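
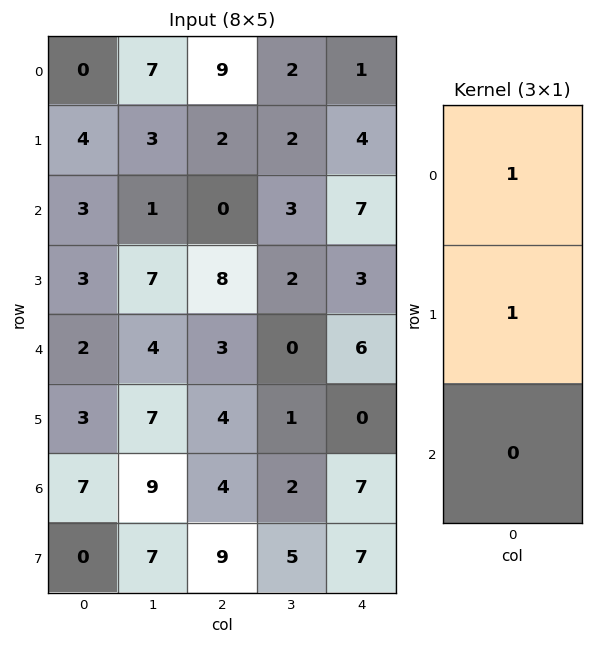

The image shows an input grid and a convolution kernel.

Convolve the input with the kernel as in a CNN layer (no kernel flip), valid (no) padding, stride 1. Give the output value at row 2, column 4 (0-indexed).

The receptive field on the input at this output position is [7 / 3 / 6]. Elementwise product with the kernel and sum: 7·1 + 3·1.

10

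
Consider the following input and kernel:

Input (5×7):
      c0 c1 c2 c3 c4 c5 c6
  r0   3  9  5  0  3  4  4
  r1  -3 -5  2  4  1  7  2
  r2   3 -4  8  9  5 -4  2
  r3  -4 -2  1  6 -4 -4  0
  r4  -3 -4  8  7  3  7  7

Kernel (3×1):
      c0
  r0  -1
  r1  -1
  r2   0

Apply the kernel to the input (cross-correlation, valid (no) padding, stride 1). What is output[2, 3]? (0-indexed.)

The receptive field on the input at this output position is [9 / 6 / 7]. Elementwise product with the kernel and sum: 9·-1 + 6·-1.

-15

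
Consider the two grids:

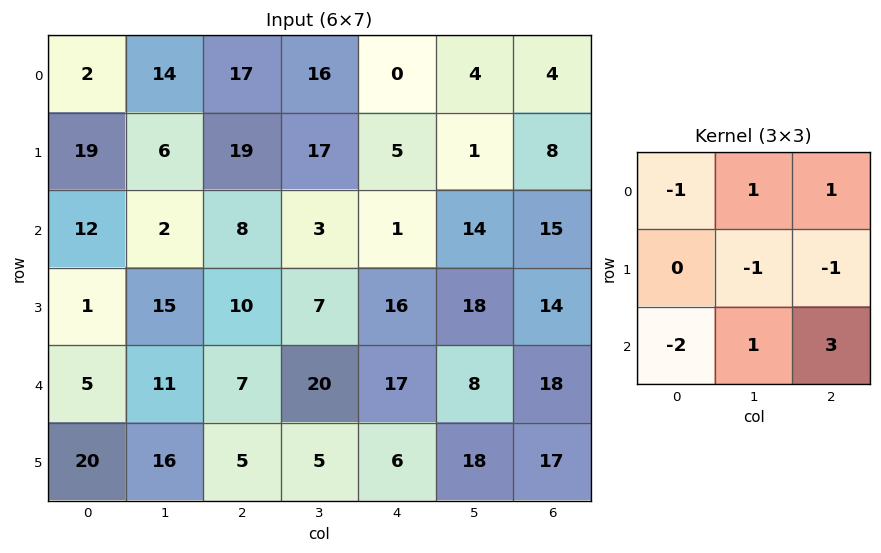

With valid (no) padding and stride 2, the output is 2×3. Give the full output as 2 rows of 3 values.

6 -33 56
-5 30 24

Output[0,0]: The receptive field on the input at this output position is [2 14 17 / 19 6 19 / 12 2 8]. Elementwise product with the kernel and sum: 2·-1 + 14·1 + 17·1 + 6·-1 + 19·-1 + 12·-2 + 2·1 + 8·3.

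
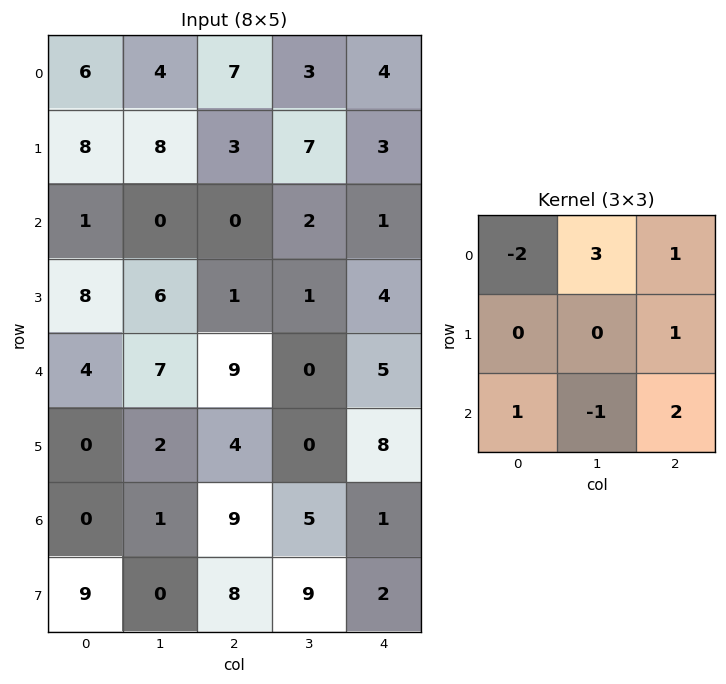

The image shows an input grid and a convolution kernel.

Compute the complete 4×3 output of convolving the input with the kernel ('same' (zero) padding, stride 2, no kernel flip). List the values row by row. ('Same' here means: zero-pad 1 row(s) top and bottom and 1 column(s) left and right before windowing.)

12 22 4
36 9 -8
41 -10 2
-6 23 31

Output[0,0]: The receptive field on the zero-padded input at this output position is [0 0 0 / 0 6 4 / 0 8 8]. Elementwise product with the kernel and sum: 0·-2 + 0·3 + 0·1 + 4·1 + 0·1 + 8·-1 + 8·2.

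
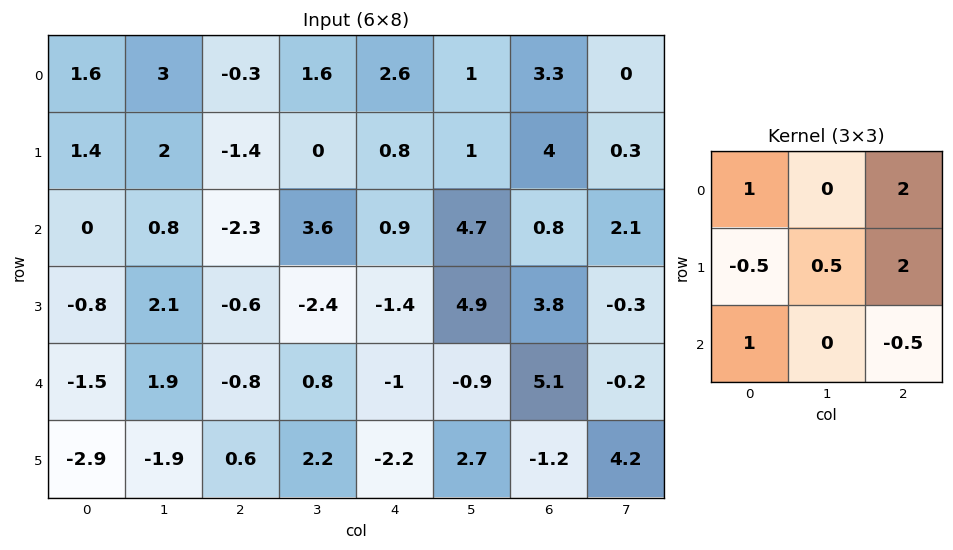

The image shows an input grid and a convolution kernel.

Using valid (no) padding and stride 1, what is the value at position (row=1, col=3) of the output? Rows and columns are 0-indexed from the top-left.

5.2

The receptive field on the input at this output position is [0 0.8 1 / 3.6 0.9 4.7 / -2.4 -1.4 4.9]. Elementwise product with the kernel and sum: 0·1 + 1·2 + 3.6·-0.5 + 0.9·0.5 + 4.7·2 + -2.4·1 + 4.9·-0.5.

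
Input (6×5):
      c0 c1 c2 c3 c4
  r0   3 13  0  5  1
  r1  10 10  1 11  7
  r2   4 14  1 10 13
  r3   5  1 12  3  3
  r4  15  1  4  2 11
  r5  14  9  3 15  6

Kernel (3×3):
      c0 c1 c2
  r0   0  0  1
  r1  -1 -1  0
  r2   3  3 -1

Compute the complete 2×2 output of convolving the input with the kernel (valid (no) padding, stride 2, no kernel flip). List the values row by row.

33 9
39 5

Output[0,0]: The receptive field on the input at this output position is [3 13 0 / 10 10 1 / 4 14 1]. Elementwise product with the kernel and sum: 0·1 + 10·-1 + 10·-1 + 4·3 + 14·3 + 1·-1.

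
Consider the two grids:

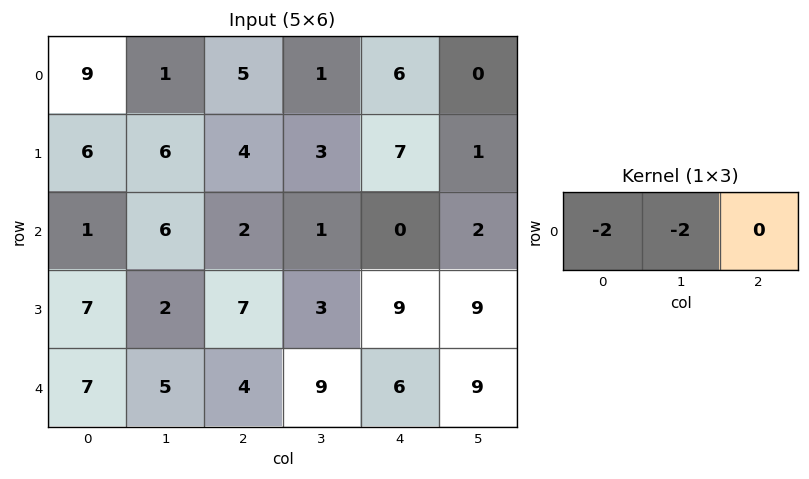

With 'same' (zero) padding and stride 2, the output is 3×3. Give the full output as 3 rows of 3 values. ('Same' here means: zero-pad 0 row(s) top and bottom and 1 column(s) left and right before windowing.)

-18 -12 -14
-2 -16 -2
-14 -18 -30

Output[0,0]: The receptive field on the zero-padded input at this output position is [0 9 1]. Elementwise product with the kernel and sum: 0·-2 + 9·-2.
Output[0,1]: The receptive field on the zero-padded input at this output position is [1 5 1]. Elementwise product with the kernel and sum: 1·-2 + 5·-2.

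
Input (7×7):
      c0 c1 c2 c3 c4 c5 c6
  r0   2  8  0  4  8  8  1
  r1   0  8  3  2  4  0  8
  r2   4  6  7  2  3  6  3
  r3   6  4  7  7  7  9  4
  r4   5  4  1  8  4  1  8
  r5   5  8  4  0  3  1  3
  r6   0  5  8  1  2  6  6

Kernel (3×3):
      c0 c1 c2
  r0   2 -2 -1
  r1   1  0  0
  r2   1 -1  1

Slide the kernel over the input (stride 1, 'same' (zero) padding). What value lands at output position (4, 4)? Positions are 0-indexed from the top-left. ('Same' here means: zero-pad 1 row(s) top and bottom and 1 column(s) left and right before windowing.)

The receptive field on the zero-padded input at this output position is [7 7 9 / 8 4 1 / 0 3 1]. Elementwise product with the kernel and sum: 7·2 + 7·-2 + 9·-1 + 8·1 + 0·1 + 3·-1 + 1·1.

-3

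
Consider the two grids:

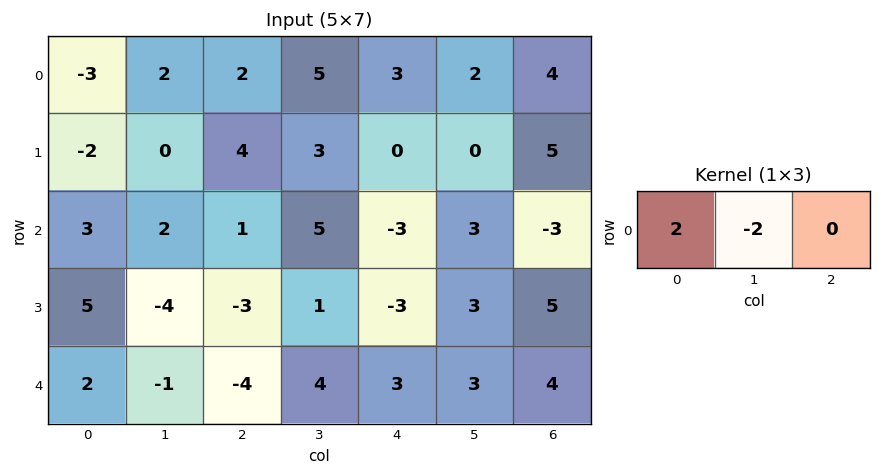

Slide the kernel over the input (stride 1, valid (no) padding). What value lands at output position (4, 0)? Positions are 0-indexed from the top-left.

6

The receptive field on the input at this output position is [2 -1 -4]. Elementwise product with the kernel and sum: 2·2 + -1·-2.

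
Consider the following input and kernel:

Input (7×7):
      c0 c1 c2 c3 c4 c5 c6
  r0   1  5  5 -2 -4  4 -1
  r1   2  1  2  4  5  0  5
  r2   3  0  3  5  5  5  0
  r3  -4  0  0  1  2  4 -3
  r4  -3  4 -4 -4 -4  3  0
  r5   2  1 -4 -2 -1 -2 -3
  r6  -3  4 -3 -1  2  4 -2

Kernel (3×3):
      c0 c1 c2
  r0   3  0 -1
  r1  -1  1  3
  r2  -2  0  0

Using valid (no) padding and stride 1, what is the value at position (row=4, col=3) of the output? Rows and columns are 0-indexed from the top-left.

-18

The receptive field on the input at this output position is [-4 -4 3 / -2 -1 -2 / -1 2 4]. Elementwise product with the kernel and sum: -4·3 + 3·-1 + -2·-1 + -1·1 + -2·3 + -1·-2.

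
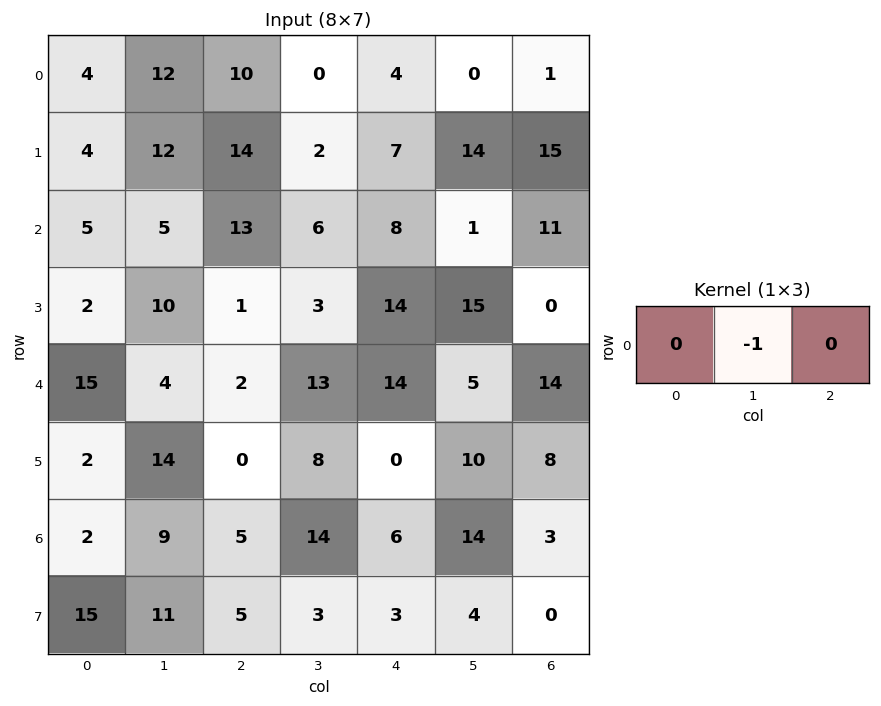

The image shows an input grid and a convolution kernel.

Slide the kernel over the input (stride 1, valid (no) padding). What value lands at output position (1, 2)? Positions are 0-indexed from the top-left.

The receptive field on the input at this output position is [14 2 7]. Elementwise product with the kernel and sum: 2·-1.

-2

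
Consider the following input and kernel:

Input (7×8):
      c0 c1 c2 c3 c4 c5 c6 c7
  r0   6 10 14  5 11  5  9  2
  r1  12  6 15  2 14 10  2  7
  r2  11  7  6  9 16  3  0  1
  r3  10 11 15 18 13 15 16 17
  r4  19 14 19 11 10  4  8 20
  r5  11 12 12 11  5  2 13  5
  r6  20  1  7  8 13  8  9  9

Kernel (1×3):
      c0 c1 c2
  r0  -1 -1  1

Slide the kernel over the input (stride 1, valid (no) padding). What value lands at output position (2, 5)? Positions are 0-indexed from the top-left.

-2

The receptive field on the input at this output position is [3 0 1]. Elementwise product with the kernel and sum: 3·-1 + 0·-1 + 1·1.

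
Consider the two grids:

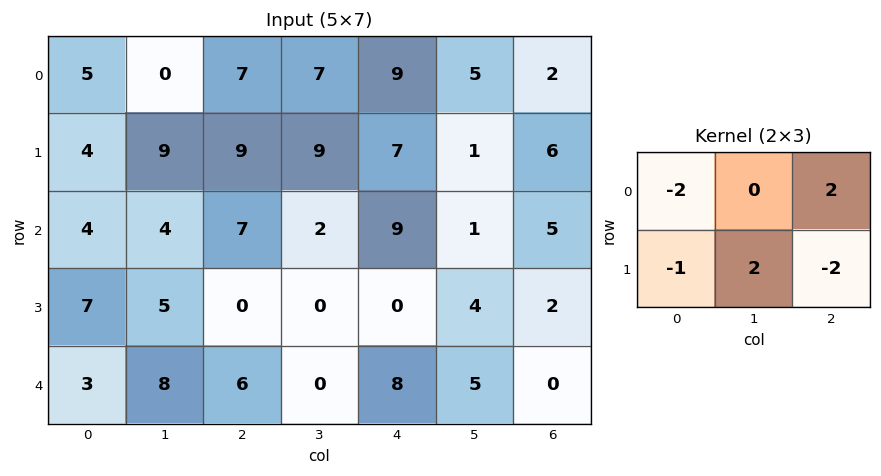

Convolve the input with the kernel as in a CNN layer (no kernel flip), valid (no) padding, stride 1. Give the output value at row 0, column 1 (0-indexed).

5

The receptive field on the input at this output position is [0 7 7 / 9 9 9]. Elementwise product with the kernel and sum: 0·-2 + 7·2 + 9·-1 + 9·2 + 9·-2.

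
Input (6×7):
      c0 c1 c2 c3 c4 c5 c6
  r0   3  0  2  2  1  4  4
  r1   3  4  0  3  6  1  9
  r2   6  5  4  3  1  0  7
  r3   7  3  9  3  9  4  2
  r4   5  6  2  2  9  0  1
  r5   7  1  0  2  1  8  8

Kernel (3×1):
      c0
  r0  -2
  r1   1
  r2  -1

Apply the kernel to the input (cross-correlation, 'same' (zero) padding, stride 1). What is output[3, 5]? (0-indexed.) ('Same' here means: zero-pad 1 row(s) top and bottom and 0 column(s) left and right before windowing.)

4

The receptive field on the zero-padded input at this output position is [0 / 4 / 0]. Elementwise product with the kernel and sum: 0·-2 + 4·1 + 0·-1.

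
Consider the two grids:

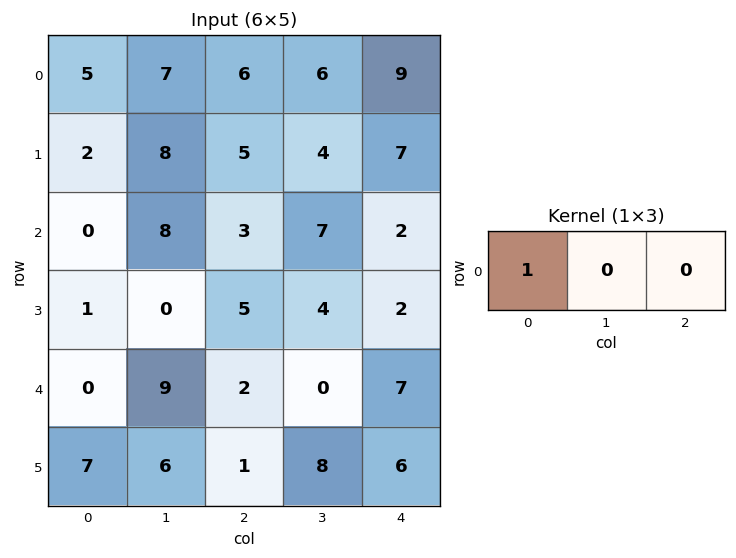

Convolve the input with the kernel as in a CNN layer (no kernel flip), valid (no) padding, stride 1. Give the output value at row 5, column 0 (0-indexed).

7

The receptive field on the input at this output position is [7 6 1]. Elementwise product with the kernel and sum: 7·1.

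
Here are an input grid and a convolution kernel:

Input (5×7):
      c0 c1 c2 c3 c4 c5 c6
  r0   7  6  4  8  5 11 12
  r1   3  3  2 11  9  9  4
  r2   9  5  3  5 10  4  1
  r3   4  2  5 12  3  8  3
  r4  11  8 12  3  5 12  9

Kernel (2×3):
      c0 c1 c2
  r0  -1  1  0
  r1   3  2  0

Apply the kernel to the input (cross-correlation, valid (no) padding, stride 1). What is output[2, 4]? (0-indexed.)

19

The receptive field on the input at this output position is [10 4 1 / 3 8 3]. Elementwise product with the kernel and sum: 10·-1 + 4·1 + 3·3 + 8·2.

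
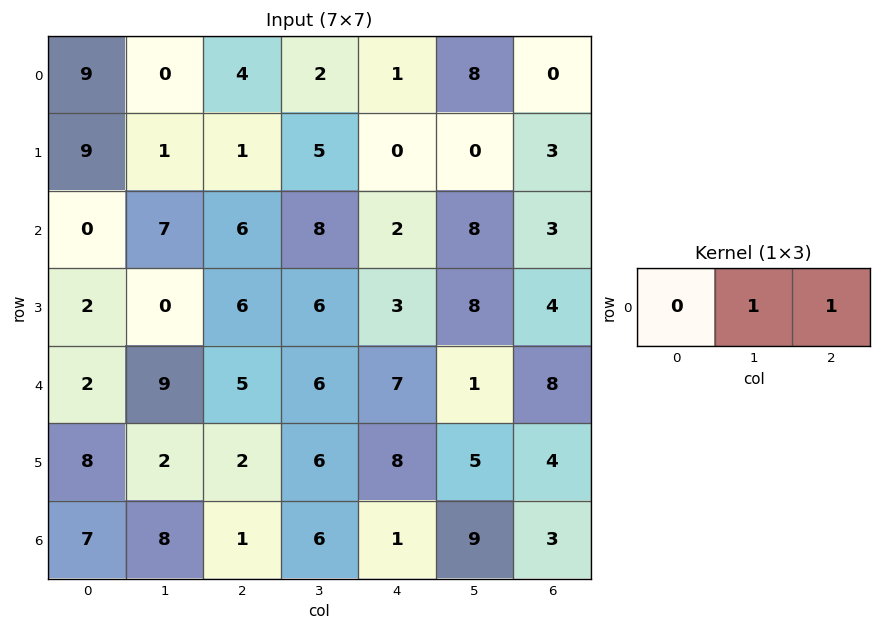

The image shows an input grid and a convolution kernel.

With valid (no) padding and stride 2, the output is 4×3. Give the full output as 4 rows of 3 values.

Output[0,0]: The receptive field on the input at this output position is [9 0 4]. Elementwise product with the kernel and sum: 0·1 + 4·1.

4 3 8
13 10 11
14 13 9
9 7 12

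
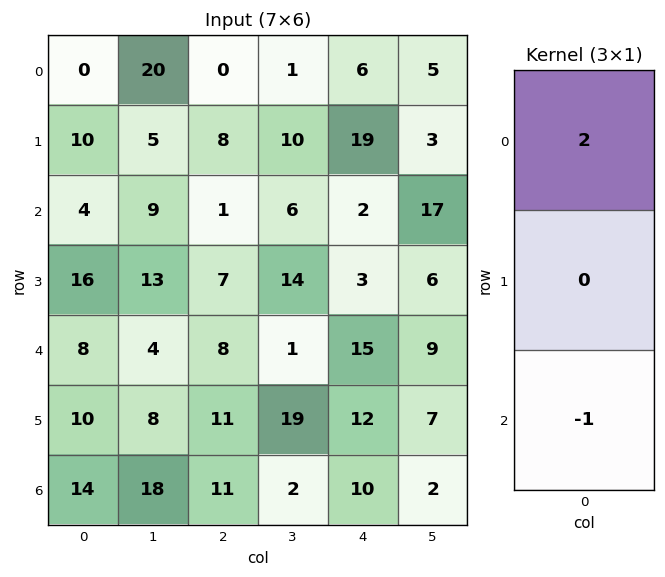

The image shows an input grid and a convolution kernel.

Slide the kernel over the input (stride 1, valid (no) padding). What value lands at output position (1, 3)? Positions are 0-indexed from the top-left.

The receptive field on the input at this output position is [10 / 6 / 14]. Elementwise product with the kernel and sum: 10·2 + 14·-1.

6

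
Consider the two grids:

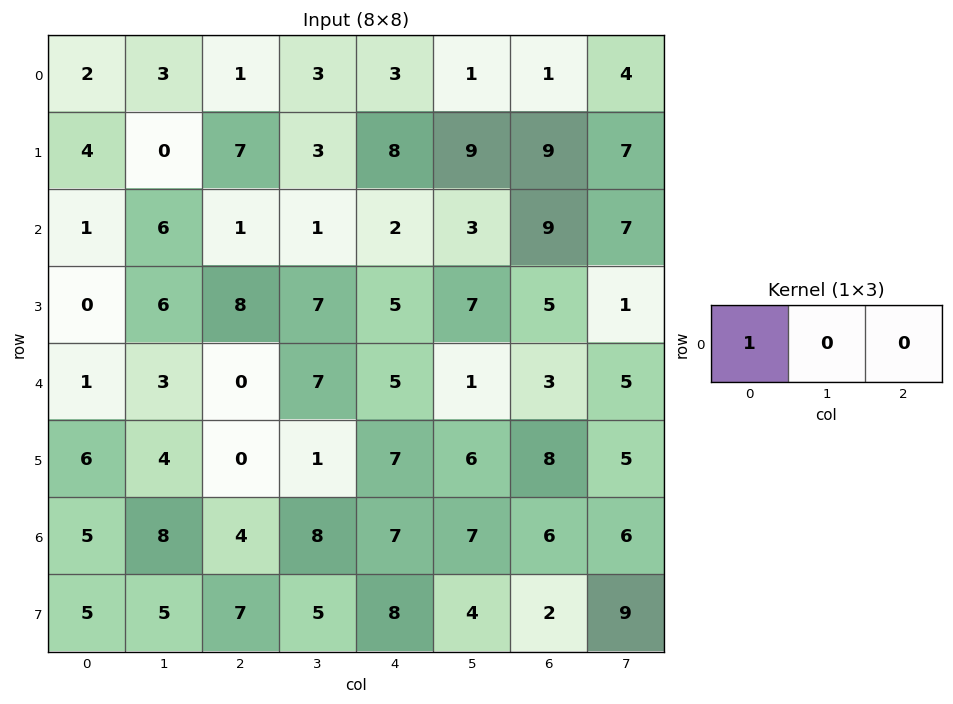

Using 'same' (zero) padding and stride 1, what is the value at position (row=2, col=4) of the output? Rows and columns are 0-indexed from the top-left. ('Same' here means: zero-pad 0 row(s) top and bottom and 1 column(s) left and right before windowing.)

The receptive field on the zero-padded input at this output position is [1 2 3]. Elementwise product with the kernel and sum: 1·1.

1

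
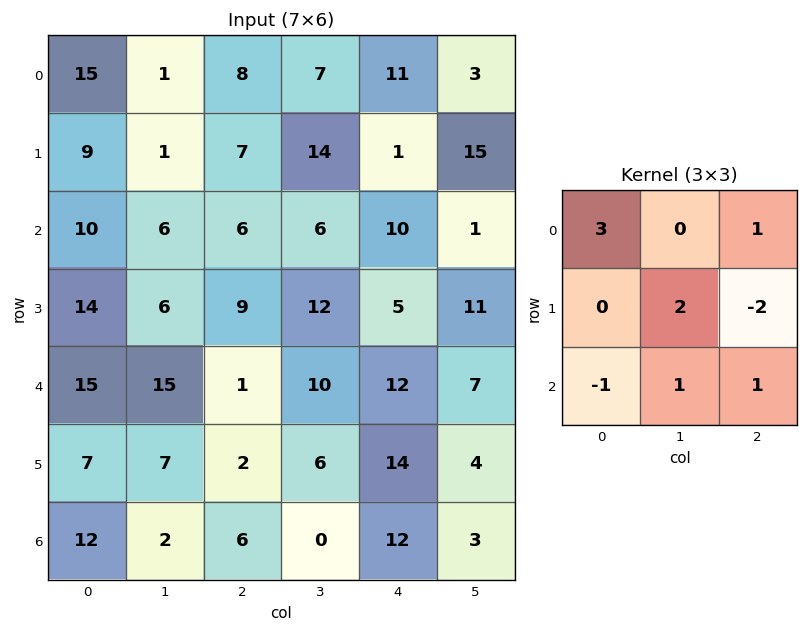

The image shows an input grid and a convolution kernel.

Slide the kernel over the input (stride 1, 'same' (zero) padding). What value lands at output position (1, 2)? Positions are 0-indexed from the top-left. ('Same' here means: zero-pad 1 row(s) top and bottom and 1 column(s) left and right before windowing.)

2

The receptive field on the zero-padded input at this output position is [1 8 7 / 1 7 14 / 6 6 6]. Elementwise product with the kernel and sum: 1·3 + 7·1 + 7·2 + 14·-2 + 6·-1 + 6·1 + 6·1.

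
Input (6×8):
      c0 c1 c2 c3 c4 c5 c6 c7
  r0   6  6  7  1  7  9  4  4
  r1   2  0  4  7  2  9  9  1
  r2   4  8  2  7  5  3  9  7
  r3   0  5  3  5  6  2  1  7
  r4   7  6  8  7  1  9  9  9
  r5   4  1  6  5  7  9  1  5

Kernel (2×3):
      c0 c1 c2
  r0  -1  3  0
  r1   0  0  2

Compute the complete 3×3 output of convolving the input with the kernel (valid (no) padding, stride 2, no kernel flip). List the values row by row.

20 0 38
26 31 6
23 27 28

Output[0,0]: The receptive field on the input at this output position is [6 6 7 / 2 0 4]. Elementwise product with the kernel and sum: 6·-1 + 6·3 + 4·2.
Output[0,1]: The receptive field on the input at this output position is [7 1 7 / 4 7 2]. Elementwise product with the kernel and sum: 7·-1 + 1·3 + 2·2.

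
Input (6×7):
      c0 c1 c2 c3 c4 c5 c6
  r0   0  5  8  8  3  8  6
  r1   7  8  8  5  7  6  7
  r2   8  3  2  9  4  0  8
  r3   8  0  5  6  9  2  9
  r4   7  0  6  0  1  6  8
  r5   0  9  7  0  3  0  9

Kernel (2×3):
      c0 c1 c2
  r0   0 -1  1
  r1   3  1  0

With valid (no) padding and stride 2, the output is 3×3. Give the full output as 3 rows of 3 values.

32 24 25
23 16 37
15 22 11

Output[0,0]: The receptive field on the input at this output position is [0 5 8 / 7 8 8]. Elementwise product with the kernel and sum: 5·-1 + 8·1 + 7·3 + 8·1.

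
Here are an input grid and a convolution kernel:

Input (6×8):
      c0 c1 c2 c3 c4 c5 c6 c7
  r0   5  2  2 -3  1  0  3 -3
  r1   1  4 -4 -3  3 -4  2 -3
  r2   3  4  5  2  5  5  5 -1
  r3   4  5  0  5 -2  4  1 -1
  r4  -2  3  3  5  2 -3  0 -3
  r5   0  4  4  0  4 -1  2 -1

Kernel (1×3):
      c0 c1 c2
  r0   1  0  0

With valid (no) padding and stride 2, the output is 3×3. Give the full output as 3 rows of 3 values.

Output[0,0]: The receptive field on the input at this output position is [5 2 2]. Elementwise product with the kernel and sum: 5·1.
Output[0,1]: The receptive field on the input at this output position is [2 -3 1]. Elementwise product with the kernel and sum: 2·1.

5 2 1
3 5 5
-2 3 2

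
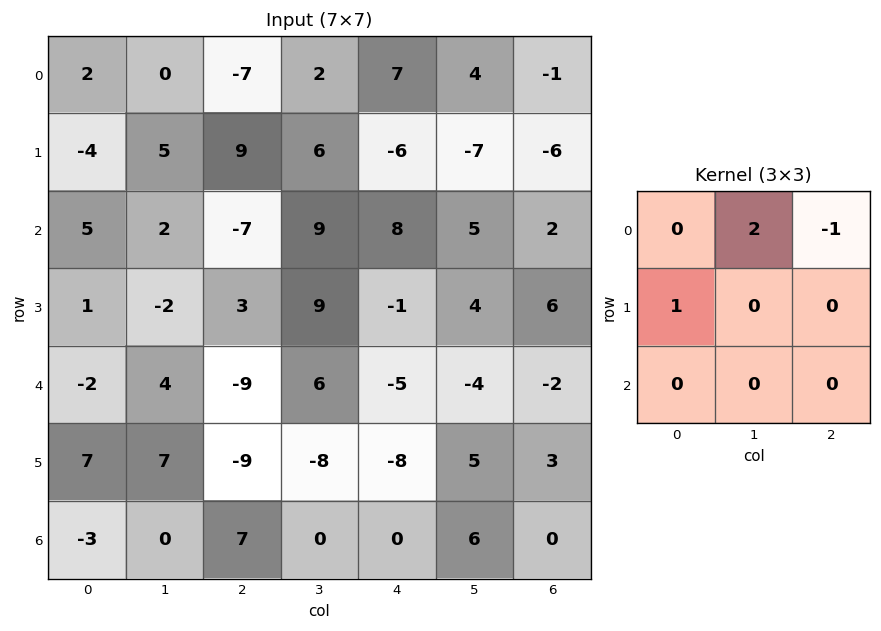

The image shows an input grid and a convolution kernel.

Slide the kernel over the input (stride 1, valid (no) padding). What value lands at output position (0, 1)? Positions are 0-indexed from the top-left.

-11

The receptive field on the input at this output position is [0 -7 2 / 5 9 6 / 2 -7 9]. Elementwise product with the kernel and sum: -7·2 + 2·-1 + 5·1.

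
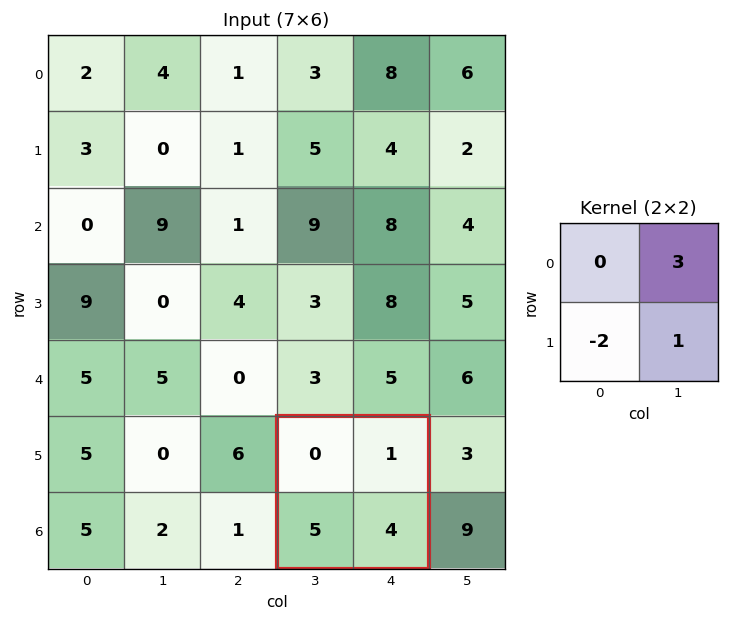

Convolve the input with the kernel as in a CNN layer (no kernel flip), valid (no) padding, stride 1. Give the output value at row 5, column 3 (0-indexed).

The receptive field on the input at this output position is [0 1 / 5 4]. Elementwise product with the kernel and sum: 1·3 + 5·-2 + 4·1.

-3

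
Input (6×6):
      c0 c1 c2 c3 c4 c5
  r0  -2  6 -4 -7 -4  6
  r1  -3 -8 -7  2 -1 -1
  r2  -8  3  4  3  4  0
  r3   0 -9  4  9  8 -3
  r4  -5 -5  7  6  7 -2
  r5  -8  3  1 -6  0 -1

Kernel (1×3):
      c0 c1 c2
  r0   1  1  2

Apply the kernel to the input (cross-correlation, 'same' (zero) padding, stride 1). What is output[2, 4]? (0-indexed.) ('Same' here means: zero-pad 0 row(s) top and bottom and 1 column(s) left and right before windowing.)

The receptive field on the zero-padded input at this output position is [3 4 0]. Elementwise product with the kernel and sum: 3·1 + 4·1 + 0·2.

7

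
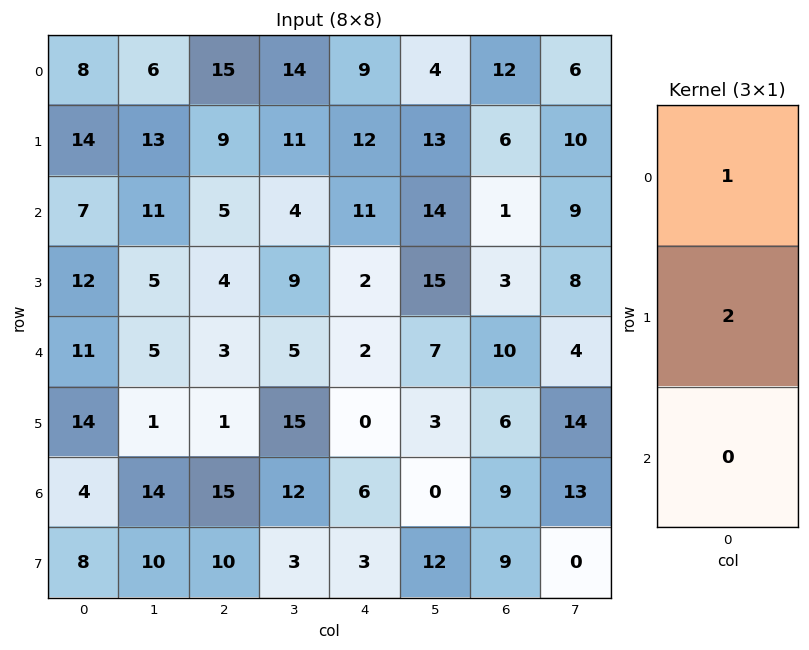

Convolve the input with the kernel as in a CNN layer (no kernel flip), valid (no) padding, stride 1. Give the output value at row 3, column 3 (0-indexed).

19

The receptive field on the input at this output position is [9 / 5 / 15]. Elementwise product with the kernel and sum: 9·1 + 5·2.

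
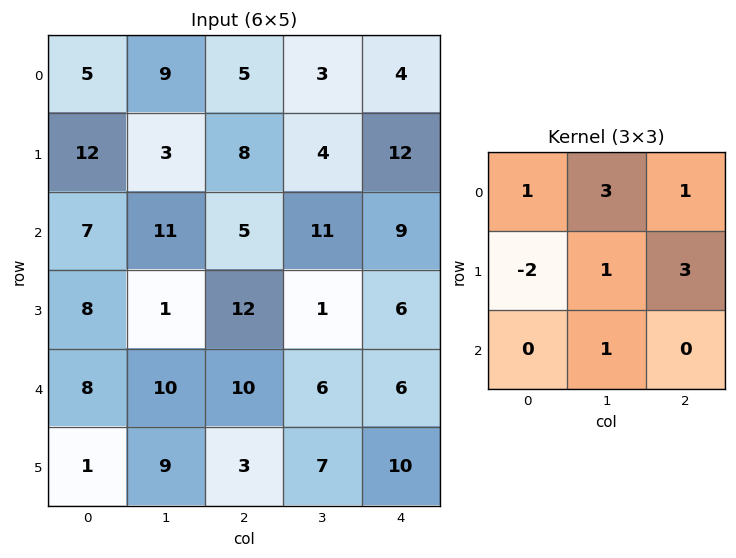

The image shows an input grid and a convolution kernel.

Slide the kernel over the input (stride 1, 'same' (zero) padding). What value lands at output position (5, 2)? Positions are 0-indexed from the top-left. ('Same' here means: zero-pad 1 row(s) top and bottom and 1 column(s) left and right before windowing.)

52

The receptive field on the zero-padded input at this output position is [10 10 6 / 9 3 7 / 0 0 0]. Elementwise product with the kernel and sum: 10·1 + 10·3 + 6·1 + 9·-2 + 3·1 + 7·3 + 0·1.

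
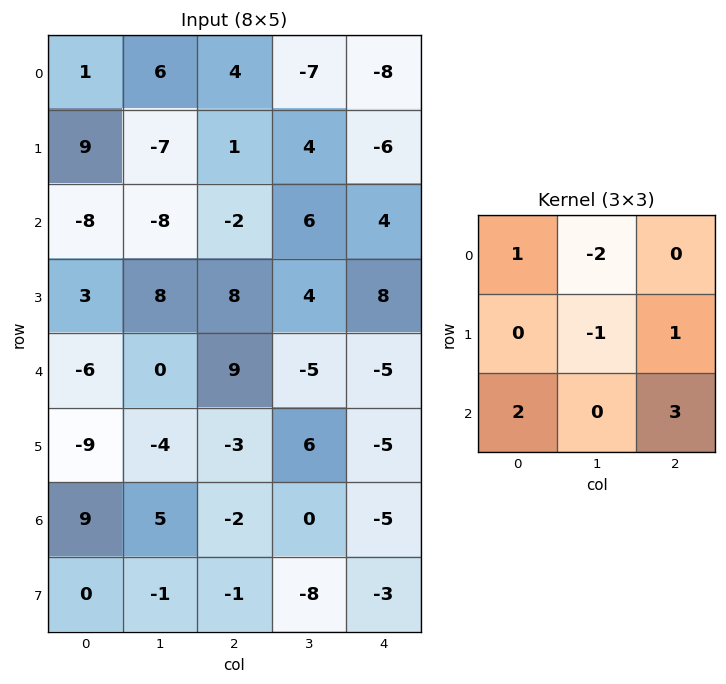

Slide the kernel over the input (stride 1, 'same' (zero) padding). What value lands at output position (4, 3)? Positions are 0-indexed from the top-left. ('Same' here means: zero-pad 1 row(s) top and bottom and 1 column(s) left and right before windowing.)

The receptive field on the zero-padded input at this output position is [8 4 8 / 9 -5 -5 / -3 6 -5]. Elementwise product with the kernel and sum: 8·1 + 4·-2 + -5·-1 + -5·1 + -3·2 + -5·3.

-21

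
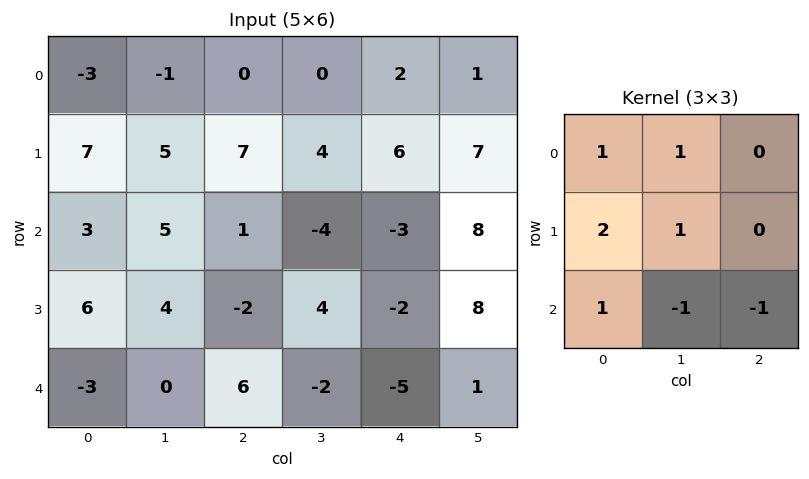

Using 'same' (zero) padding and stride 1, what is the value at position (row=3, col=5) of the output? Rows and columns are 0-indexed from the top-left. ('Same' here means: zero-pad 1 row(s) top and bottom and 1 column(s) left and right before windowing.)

3

The receptive field on the zero-padded input at this output position is [-3 8 0 / -2 8 0 / -5 1 0]. Elementwise product with the kernel and sum: -3·1 + 8·1 + -2·2 + 8·1 + -5·1 + 1·-1 + 0·-1.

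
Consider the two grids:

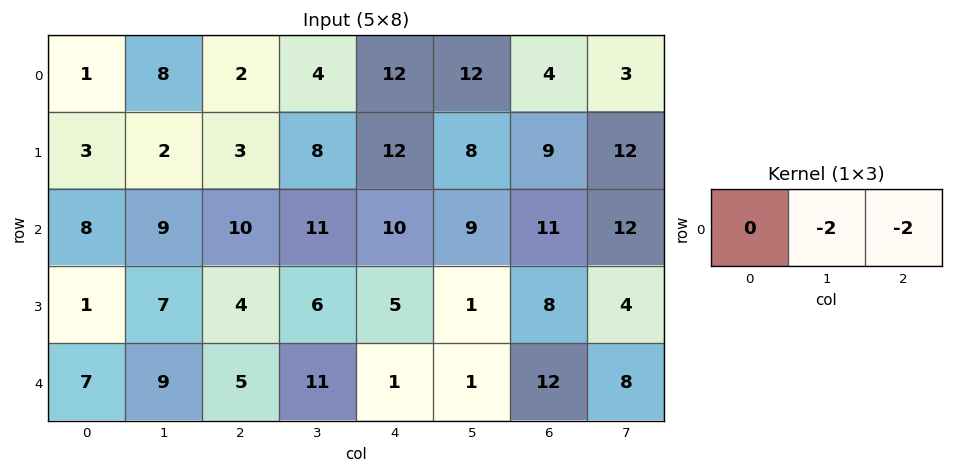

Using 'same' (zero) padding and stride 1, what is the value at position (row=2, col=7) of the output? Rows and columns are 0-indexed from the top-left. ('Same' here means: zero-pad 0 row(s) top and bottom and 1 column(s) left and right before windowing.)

The receptive field on the zero-padded input at this output position is [11 12 0]. Elementwise product with the kernel and sum: 12·-2 + 0·-2.

-24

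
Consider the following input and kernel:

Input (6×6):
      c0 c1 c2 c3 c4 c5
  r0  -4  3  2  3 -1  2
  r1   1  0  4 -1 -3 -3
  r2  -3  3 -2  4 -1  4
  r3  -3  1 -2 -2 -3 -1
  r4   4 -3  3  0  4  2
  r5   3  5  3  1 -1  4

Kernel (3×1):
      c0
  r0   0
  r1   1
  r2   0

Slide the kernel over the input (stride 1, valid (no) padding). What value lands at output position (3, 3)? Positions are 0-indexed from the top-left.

0

The receptive field on the input at this output position is [-2 / 0 / 1]. Elementwise product with the kernel and sum: 0·1.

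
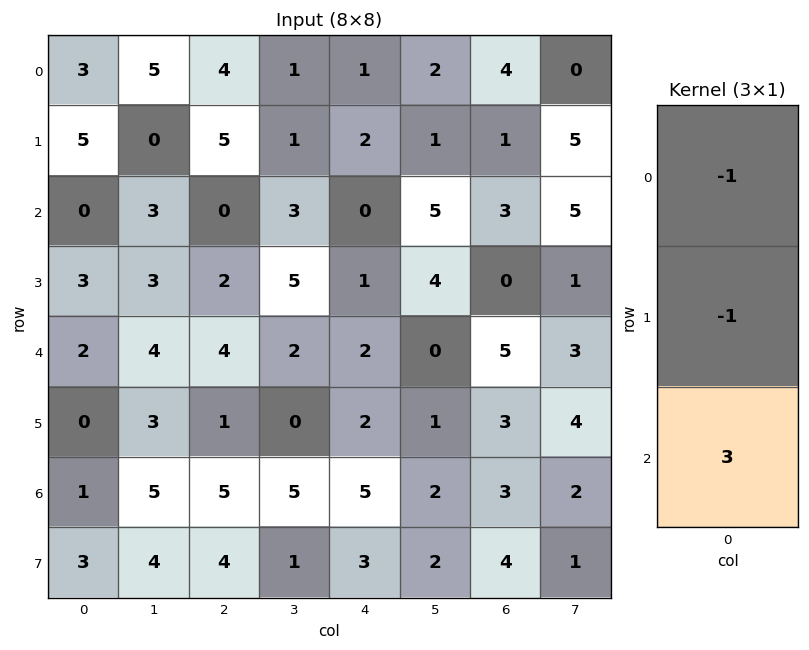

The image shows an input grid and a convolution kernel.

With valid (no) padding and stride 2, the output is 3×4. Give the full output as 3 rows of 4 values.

-8 -9 -3 4
3 10 5 12
1 10 11 1

Output[0,0]: The receptive field on the input at this output position is [3 / 5 / 0]. Elementwise product with the kernel and sum: 3·-1 + 5·-1 + 0·3.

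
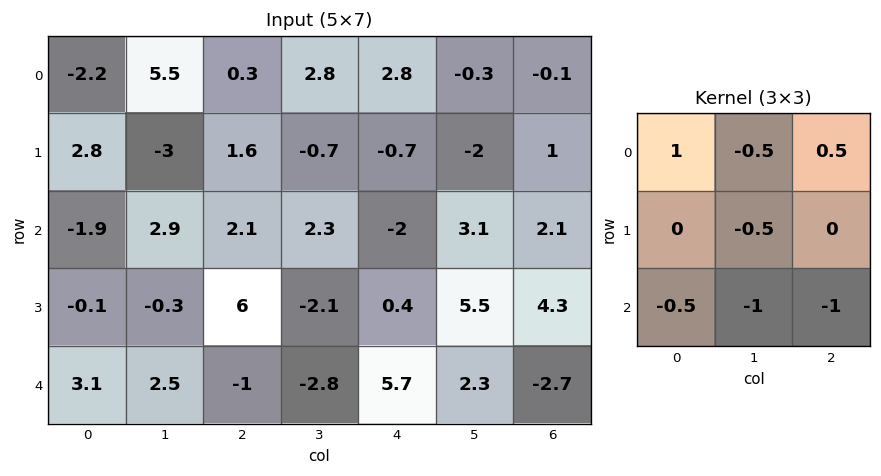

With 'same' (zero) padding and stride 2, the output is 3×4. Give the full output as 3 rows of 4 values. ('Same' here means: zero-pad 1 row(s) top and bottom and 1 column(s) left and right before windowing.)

Output[0,0]: The receptive field on the zero-padded input at this output position is [0 0 0 / 0 -2.2 5.5 / 0 2.8 -3]. Elementwise product with the kernel and sum: 0·1 + 0·-0.5 + 0·0.5 + -2.2·-0.5 + 0·-0.5 + 2.8·-1 + -3·-1.
Output[0,1]: The receptive field on the zero-padded input at this output position is [0 0 0 / 5.5 0.3 2.8 / -3 1.6 -0.7]. Elementwise product with the kernel and sum: 0·1 + 0·-0.5 + 0·0.5 + 0.3·-0.5 + -3·-0.5 + 1.6·-1 + -0.7·-1.

1.3 0.45 1.65 0.05
-1.55 -8.95 -5.2 -10.6
-1.65 -3.85 -2.4 4.7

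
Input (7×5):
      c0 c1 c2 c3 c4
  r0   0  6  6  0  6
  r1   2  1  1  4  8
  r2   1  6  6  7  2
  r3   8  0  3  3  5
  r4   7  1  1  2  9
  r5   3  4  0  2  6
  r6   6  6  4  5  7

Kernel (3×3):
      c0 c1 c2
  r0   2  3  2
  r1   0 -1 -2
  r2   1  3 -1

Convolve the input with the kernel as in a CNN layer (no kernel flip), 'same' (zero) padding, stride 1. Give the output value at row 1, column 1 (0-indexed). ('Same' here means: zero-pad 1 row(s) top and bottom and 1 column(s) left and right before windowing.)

40

The receptive field on the zero-padded input at this output position is [0 6 6 / 2 1 1 / 1 6 6]. Elementwise product with the kernel and sum: 0·2 + 6·3 + 6·2 + 1·-1 + 1·-2 + 1·1 + 6·3 + 6·-1.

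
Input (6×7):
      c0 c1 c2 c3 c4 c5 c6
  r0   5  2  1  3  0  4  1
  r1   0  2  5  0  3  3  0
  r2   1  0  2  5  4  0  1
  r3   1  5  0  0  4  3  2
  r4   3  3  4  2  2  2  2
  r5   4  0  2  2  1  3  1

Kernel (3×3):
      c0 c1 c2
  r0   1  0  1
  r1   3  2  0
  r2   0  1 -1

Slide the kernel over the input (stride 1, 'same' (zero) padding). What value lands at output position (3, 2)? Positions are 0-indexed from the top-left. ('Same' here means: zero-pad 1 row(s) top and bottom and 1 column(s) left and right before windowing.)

22

The receptive field on the zero-padded input at this output position is [0 2 5 / 5 0 0 / 3 4 2]. Elementwise product with the kernel and sum: 0·1 + 5·1 + 5·3 + 0·2 + 4·1 + 2·-1.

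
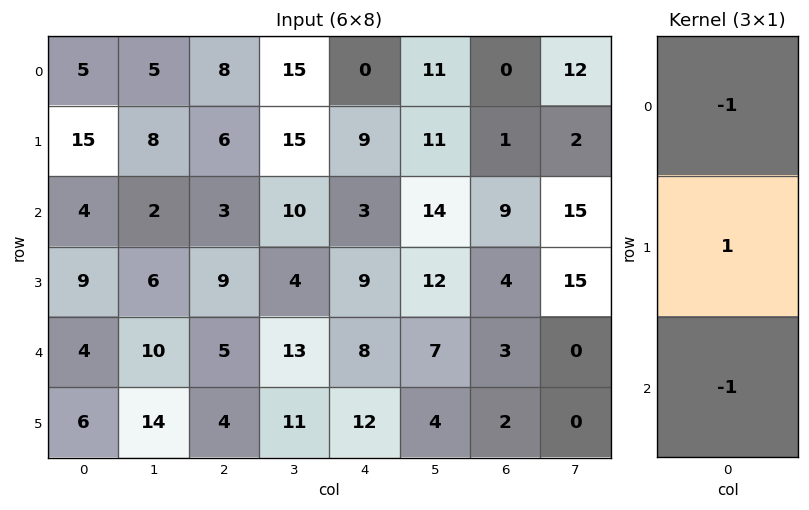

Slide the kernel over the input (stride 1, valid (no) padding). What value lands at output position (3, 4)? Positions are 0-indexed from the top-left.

The receptive field on the input at this output position is [9 / 8 / 12]. Elementwise product with the kernel and sum: 9·-1 + 8·1 + 12·-1.

-13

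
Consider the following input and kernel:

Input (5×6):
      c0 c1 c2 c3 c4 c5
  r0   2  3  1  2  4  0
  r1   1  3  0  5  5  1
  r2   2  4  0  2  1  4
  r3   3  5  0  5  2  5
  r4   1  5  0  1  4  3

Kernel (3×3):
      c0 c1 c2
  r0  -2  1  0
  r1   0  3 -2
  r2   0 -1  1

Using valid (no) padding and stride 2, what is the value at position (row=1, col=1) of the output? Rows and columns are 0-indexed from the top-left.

16

The receptive field on the input at this output position is [0 2 1 / 0 5 2 / 0 1 4]. Elementwise product with the kernel and sum: 0·-2 + 2·1 + 5·3 + 2·-2 + 1·-1 + 4·1.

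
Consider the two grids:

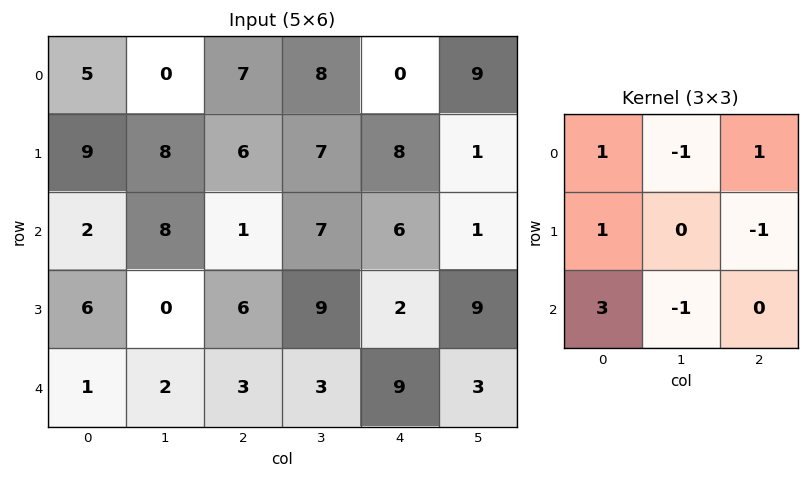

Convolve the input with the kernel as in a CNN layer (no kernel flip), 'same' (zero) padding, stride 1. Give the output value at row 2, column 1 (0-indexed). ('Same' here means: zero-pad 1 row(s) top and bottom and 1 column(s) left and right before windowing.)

The receptive field on the zero-padded input at this output position is [9 8 6 / 2 8 1 / 6 0 6]. Elementwise product with the kernel and sum: 9·1 + 8·-1 + 6·1 + 2·1 + 1·-1 + 6·3 + 0·-1.

26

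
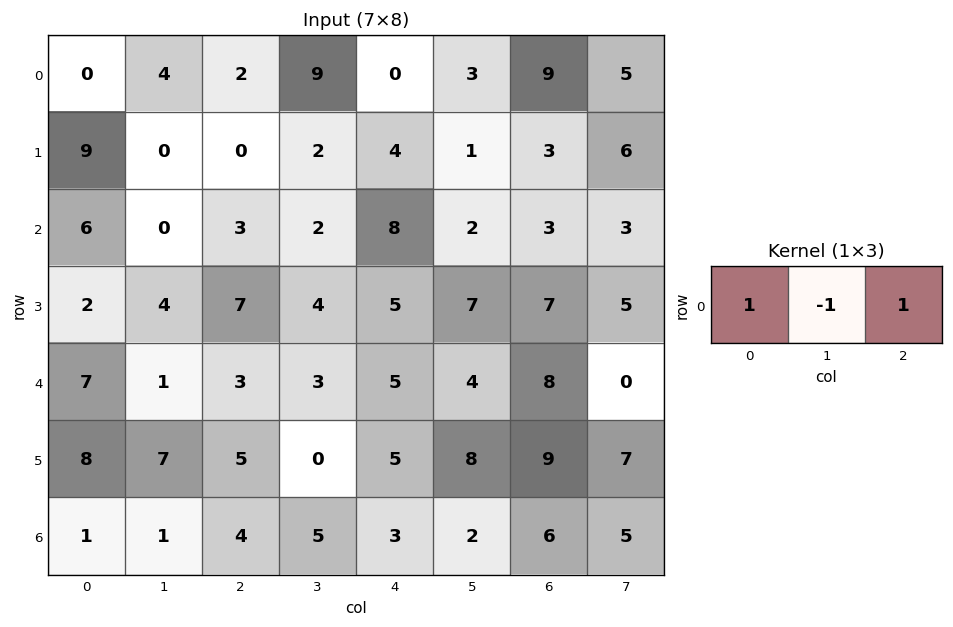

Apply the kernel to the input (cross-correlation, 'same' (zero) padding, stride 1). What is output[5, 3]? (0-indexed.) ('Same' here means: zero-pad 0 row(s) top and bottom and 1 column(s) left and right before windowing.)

The receptive field on the zero-padded input at this output position is [5 0 5]. Elementwise product with the kernel and sum: 5·1 + 0·-1 + 5·1.

10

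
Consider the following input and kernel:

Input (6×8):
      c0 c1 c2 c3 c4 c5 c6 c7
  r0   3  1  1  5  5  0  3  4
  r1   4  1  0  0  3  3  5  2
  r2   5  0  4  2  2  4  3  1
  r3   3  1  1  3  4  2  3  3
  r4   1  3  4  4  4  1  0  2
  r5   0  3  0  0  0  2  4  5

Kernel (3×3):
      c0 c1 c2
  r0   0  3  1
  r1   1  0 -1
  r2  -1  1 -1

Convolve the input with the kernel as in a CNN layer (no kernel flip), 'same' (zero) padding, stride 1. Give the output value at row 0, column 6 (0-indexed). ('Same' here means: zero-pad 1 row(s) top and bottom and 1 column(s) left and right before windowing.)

The receptive field on the zero-padded input at this output position is [0 0 0 / 0 3 4 / 3 5 2]. Elementwise product with the kernel and sum: 0·3 + 0·1 + 0·1 + 4·-1 + 3·-1 + 5·1 + 2·-1.

-4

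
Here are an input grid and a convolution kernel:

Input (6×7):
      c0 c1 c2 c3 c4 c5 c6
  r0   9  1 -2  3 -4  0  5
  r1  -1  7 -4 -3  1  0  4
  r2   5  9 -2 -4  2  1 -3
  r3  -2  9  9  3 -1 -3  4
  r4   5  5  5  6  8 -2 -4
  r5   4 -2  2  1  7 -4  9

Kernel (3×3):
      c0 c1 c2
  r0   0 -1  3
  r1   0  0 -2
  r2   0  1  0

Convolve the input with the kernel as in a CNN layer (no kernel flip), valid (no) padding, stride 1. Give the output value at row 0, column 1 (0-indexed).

15

The receptive field on the input at this output position is [1 -2 3 / 7 -4 -3 / 9 -2 -4]. Elementwise product with the kernel and sum: -2·-1 + 3·3 + -3·-2 + -2·1.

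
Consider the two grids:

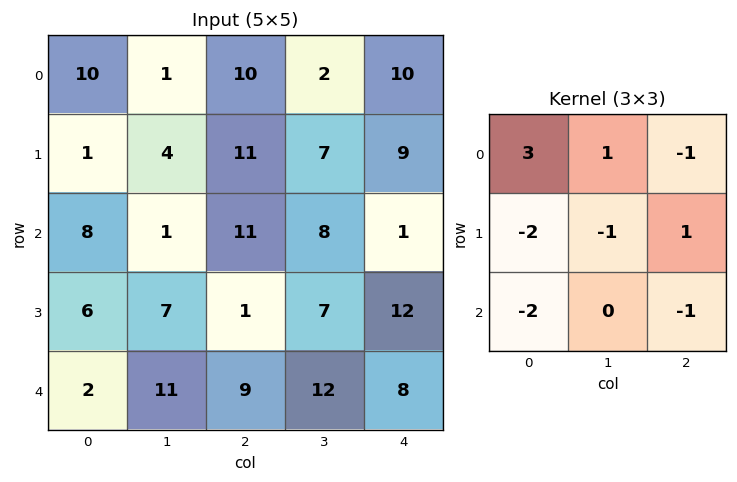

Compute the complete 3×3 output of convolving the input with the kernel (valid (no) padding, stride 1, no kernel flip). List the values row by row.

Output[0,0]: The receptive field on the input at this output position is [10 1 10 / 1 4 11 / 8 1 11]. Elementwise product with the kernel and sum: 10·3 + 1·1 + 10·-1 + 1·-2 + 4·-1 + 11·1 + 8·-2 + 11·-1.
Output[0,1]: The receptive field on the input at this output position is [1 10 2 / 4 11 7 / 1 11 8]. Elementwise product with the kernel and sum: 1·3 + 10·1 + 2·-1 + 4·-2 + 11·-1 + 7·1 + 1·-2 + 8·-1.

-1 -11 -21
-23 -10 -12
-17 -36 17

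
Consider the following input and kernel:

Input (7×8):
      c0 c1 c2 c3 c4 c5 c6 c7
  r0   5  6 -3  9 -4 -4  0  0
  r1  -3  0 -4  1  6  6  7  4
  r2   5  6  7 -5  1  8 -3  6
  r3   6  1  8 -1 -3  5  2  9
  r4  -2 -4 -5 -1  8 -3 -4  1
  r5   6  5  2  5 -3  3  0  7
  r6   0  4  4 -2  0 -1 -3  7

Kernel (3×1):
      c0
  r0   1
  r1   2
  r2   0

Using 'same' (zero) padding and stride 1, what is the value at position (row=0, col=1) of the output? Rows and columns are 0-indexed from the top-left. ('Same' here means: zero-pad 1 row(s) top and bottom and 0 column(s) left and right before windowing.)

12

The receptive field on the zero-padded input at this output position is [0 / 6 / 0]. Elementwise product with the kernel and sum: 0·1 + 6·2.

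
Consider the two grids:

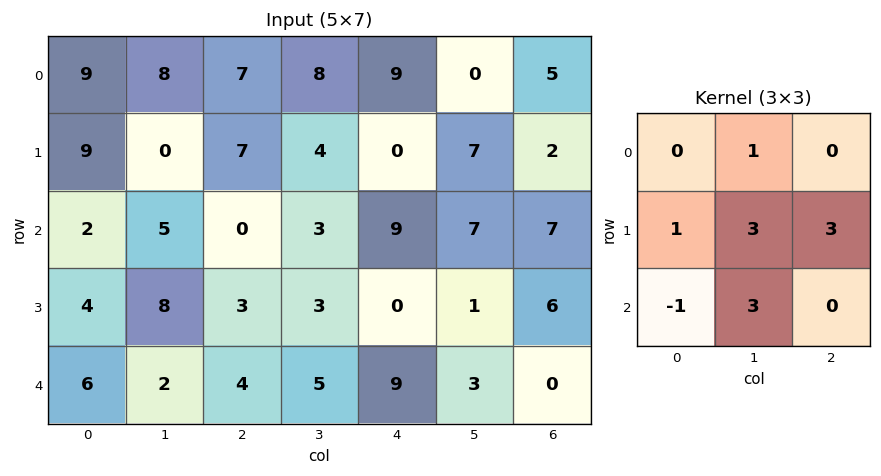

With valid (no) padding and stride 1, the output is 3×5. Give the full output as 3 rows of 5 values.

51 35 36 58 39
37 22 46 48 61
42 36 26 37 28

Output[0,0]: The receptive field on the input at this output position is [9 8 7 / 9 0 7 / 2 5 0]. Elementwise product with the kernel and sum: 8·1 + 9·1 + 0·3 + 7·3 + 2·-1 + 5·3.
Output[0,1]: The receptive field on the input at this output position is [8 7 8 / 0 7 4 / 5 0 3]. Elementwise product with the kernel and sum: 7·1 + 0·1 + 7·3 + 4·3 + 5·-1 + 0·3.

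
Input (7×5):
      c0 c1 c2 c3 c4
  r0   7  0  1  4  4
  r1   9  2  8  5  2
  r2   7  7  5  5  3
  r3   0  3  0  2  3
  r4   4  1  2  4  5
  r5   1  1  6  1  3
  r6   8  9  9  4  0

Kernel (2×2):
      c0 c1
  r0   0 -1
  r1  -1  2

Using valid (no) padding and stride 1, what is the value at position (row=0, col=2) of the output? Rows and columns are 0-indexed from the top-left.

-2

The receptive field on the input at this output position is [1 4 / 8 5]. Elementwise product with the kernel and sum: 4·-1 + 8·-1 + 5·2.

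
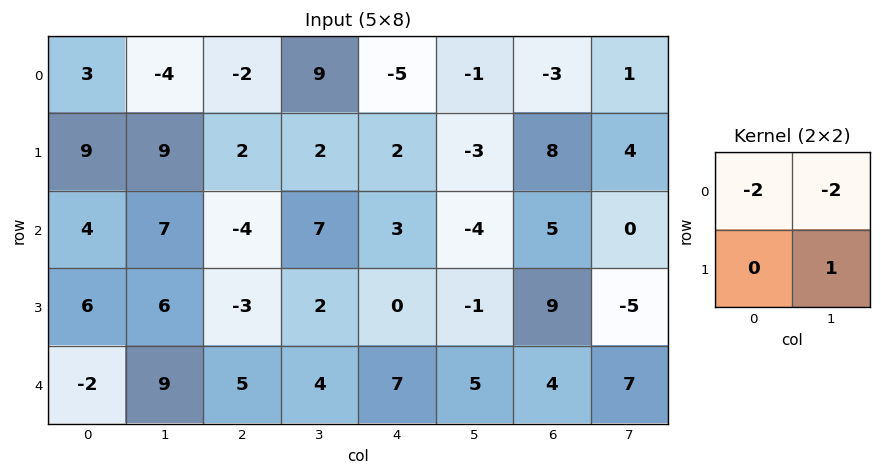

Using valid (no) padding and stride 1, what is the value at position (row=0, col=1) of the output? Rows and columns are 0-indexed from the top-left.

The receptive field on the input at this output position is [-4 -2 / 9 2]. Elementwise product with the kernel and sum: -4·-2 + -2·-2 + 2·1.

14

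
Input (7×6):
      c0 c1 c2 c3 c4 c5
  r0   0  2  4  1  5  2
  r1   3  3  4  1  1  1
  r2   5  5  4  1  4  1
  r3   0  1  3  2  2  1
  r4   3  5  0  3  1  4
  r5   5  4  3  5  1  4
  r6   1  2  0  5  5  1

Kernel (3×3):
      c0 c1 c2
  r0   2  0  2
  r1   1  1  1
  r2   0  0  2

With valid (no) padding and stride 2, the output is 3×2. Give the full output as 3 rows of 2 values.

Output[0,0]: The receptive field on the input at this output position is [0 2 4 / 3 3 4 / 5 5 4]. Elementwise product with the kernel and sum: 0·2 + 4·2 + 3·1 + 3·1 + 4·1 + 4·2.

26 32
22 25
18 21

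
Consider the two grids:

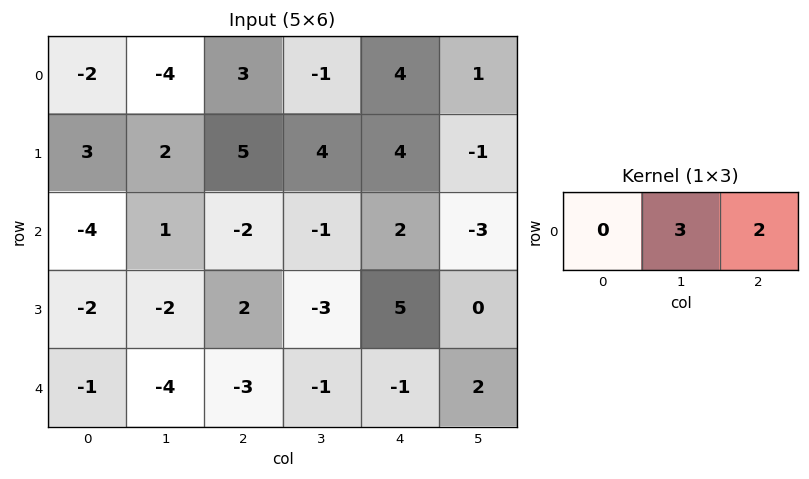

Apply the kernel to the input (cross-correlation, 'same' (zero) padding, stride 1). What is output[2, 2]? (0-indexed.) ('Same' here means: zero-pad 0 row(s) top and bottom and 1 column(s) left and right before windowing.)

-8

The receptive field on the zero-padded input at this output position is [1 -2 -1]. Elementwise product with the kernel and sum: -2·3 + -1·2.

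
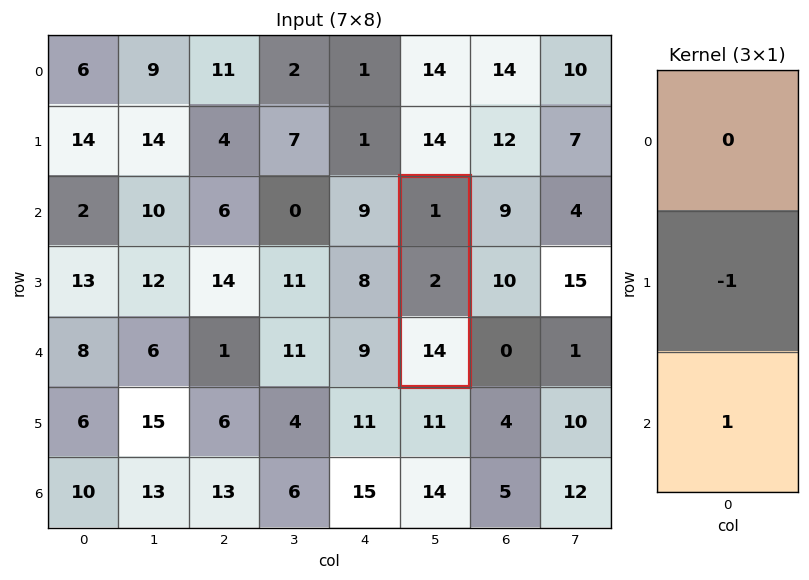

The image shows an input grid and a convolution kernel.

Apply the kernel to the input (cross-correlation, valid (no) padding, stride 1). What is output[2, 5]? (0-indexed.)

The receptive field on the input at this output position is [1 / 2 / 14]. Elementwise product with the kernel and sum: 2·-1 + 14·1.

12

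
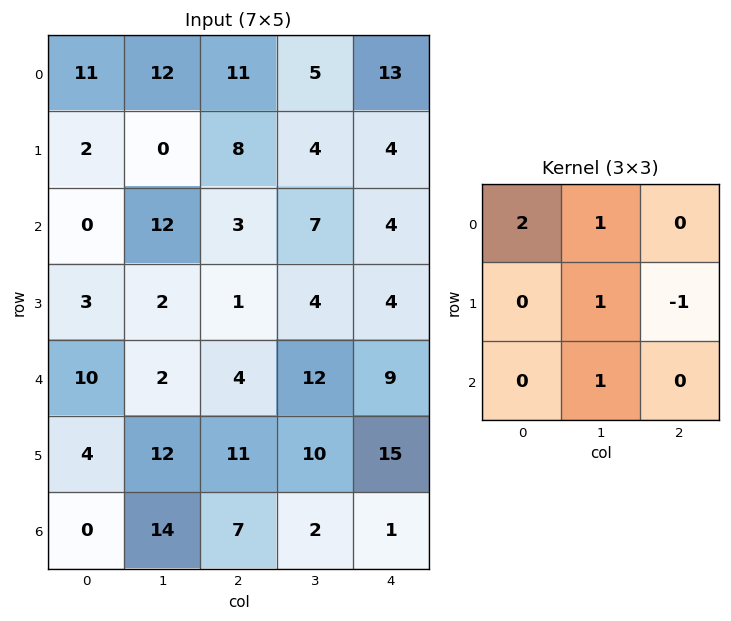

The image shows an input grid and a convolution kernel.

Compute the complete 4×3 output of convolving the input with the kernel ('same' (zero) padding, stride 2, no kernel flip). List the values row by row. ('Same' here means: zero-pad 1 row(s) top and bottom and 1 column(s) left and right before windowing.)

Output[0,0]: The receptive field on the zero-padded input at this output position is [0 0 0 / 0 11 12 / 0 2 0]. Elementwise product with the kernel and sum: 0·2 + 0·1 + 11·1 + 12·-1 + 2·1.
Output[0,1]: The receptive field on the zero-padded input at this output position is [0 0 0 / 12 11 5 / 0 8 4]. Elementwise product with the kernel and sum: 0·2 + 0·1 + 11·1 + 5·-1 + 8·1.

1 14 17
-7 5 20
15 8 36
-10 40 36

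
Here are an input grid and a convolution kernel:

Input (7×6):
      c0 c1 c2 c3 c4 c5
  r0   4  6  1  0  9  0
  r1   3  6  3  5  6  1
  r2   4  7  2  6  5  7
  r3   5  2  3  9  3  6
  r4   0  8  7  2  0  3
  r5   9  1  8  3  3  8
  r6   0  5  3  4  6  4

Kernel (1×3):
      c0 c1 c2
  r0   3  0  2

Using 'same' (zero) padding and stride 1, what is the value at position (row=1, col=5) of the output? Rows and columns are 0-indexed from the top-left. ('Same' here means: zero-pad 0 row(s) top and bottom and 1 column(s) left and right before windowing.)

18

The receptive field on the zero-padded input at this output position is [6 1 0]. Elementwise product with the kernel and sum: 6·3 + 0·2.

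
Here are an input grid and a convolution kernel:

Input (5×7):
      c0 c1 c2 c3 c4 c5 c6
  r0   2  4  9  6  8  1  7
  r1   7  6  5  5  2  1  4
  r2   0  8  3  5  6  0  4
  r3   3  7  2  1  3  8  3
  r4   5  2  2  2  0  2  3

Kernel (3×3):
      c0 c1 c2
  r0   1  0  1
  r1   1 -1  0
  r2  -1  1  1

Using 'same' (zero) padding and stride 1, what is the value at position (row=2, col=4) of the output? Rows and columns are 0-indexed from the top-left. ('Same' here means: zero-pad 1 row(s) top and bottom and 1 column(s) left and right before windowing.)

15

The receptive field on the zero-padded input at this output position is [5 2 1 / 5 6 0 / 1 3 8]. Elementwise product with the kernel and sum: 5·1 + 1·1 + 5·1 + 6·-1 + 1·-1 + 3·1 + 8·1.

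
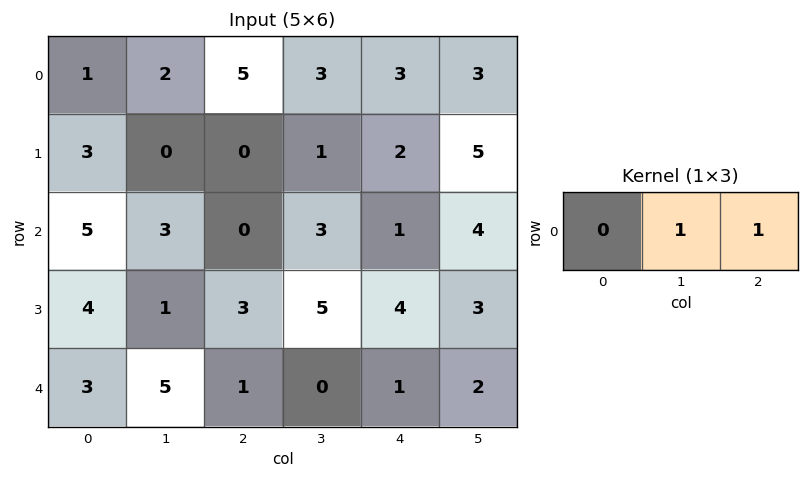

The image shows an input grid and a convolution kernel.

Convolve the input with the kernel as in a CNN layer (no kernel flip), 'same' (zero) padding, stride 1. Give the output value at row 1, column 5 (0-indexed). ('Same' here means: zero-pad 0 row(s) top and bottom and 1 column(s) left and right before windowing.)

5

The receptive field on the zero-padded input at this output position is [2 5 0]. Elementwise product with the kernel and sum: 5·1 + 0·1.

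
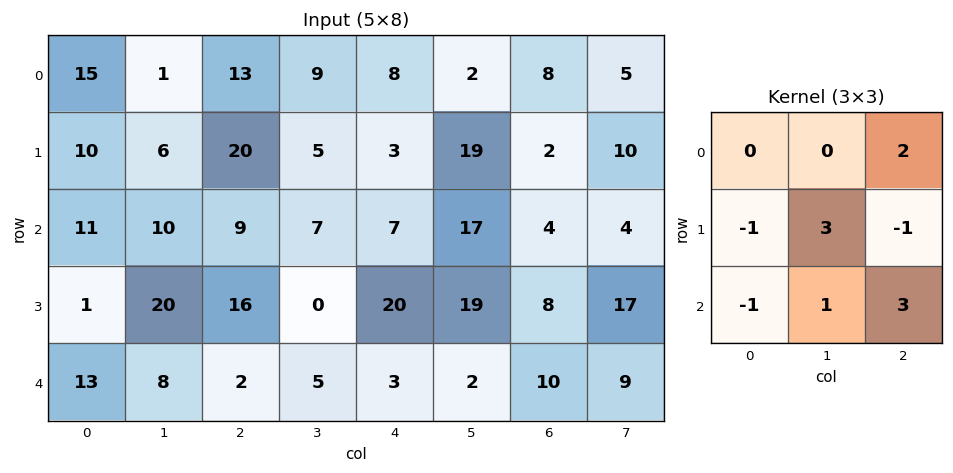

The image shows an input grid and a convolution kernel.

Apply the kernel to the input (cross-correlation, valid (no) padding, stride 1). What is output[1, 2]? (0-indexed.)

55

The receptive field on the input at this output position is [20 5 3 / 9 7 7 / 16 0 20]. Elementwise product with the kernel and sum: 3·2 + 9·-1 + 7·3 + 7·-1 + 16·-1 + 0·1 + 20·3.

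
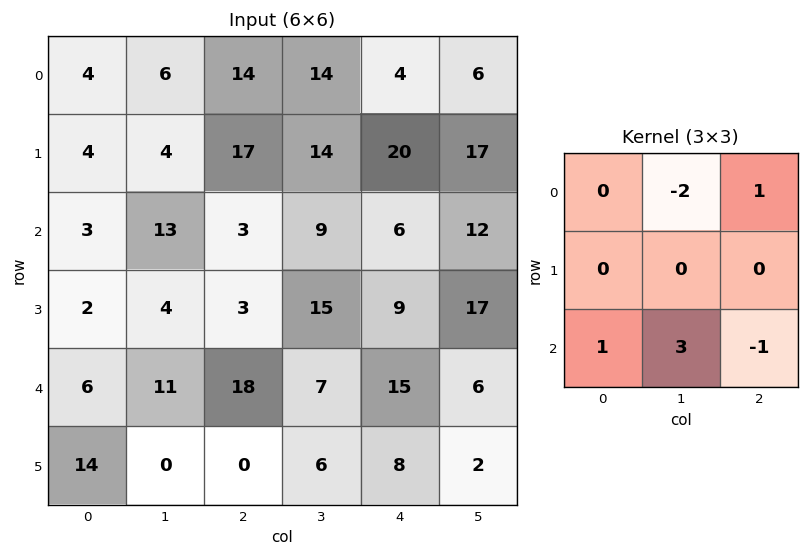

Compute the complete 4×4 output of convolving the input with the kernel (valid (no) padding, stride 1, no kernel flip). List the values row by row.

Output[0,0]: The receptive field on the input at this output position is [4 6 14 / 4 4 17 / 3 13 3]. Elementwise product with the kernel and sum: 6·-2 + 14·1 + 3·1 + 13·3 + 3·-1.

41 -1 0 13
20 -22 31 2
-2 61 12 46
9 3 -11 27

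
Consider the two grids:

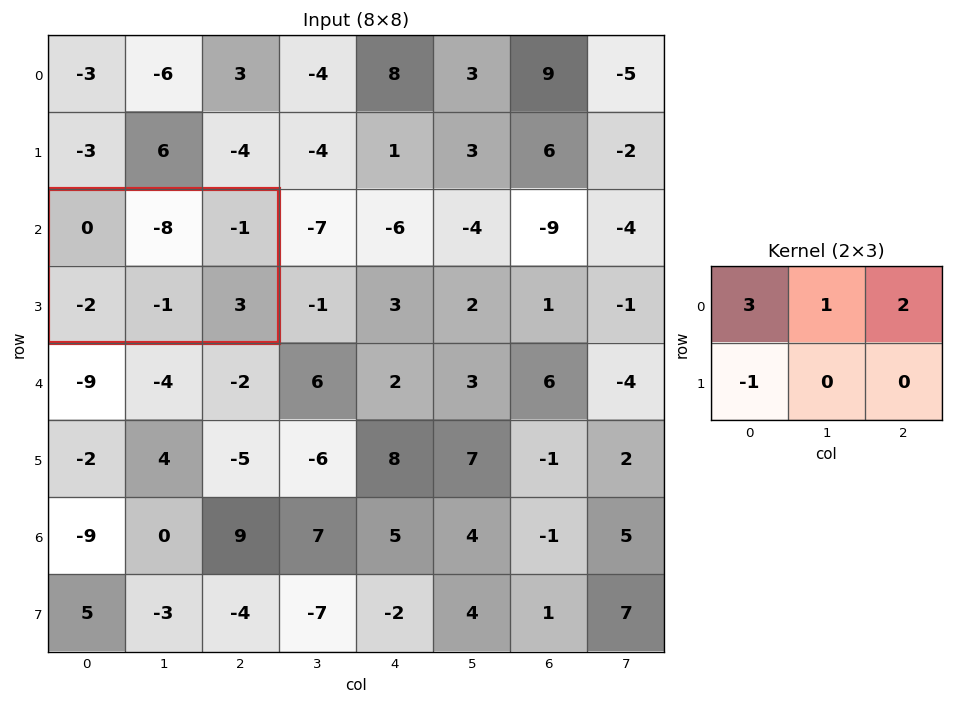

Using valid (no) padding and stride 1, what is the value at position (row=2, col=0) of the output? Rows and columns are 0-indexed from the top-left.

-8

The receptive field on the input at this output position is [0 -8 -1 / -2 -1 3]. Elementwise product with the kernel and sum: 0·3 + -8·1 + -1·2 + -2·-1.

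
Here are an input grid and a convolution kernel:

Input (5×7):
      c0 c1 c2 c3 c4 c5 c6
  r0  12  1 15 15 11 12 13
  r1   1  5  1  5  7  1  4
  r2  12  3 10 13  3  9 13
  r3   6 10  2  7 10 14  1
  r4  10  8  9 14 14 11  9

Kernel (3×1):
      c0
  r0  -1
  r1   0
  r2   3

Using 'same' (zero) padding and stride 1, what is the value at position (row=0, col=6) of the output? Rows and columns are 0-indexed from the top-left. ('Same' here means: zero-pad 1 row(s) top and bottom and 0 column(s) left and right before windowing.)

The receptive field on the zero-padded input at this output position is [0 / 13 / 4]. Elementwise product with the kernel and sum: 0·-1 + 4·3.

12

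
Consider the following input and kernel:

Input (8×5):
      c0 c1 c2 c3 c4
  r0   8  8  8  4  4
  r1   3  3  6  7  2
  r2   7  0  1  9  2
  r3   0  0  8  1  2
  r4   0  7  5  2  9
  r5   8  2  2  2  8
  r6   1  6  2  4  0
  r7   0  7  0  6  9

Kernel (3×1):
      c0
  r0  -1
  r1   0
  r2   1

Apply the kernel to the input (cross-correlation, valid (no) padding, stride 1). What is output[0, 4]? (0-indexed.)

The receptive field on the input at this output position is [4 / 2 / 2]. Elementwise product with the kernel and sum: 4·-1 + 2·1.

-2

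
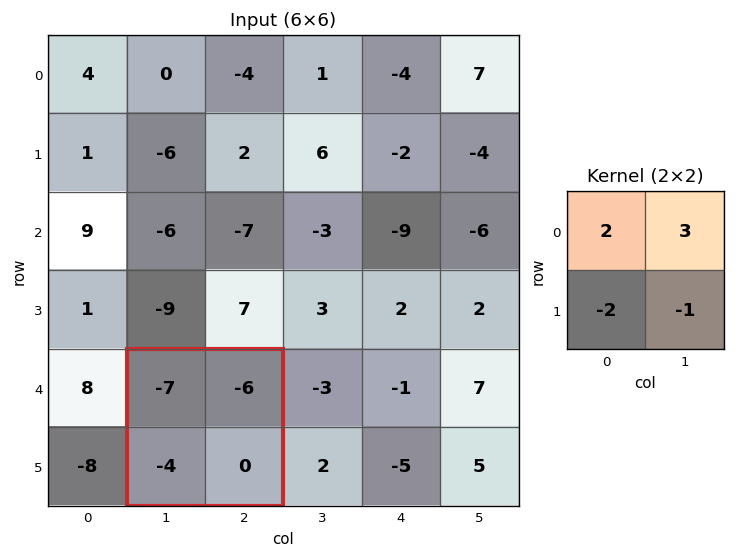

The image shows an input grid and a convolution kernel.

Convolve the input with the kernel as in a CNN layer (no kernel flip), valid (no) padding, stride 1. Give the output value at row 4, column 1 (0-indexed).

-24

The receptive field on the input at this output position is [-7 -6 / -4 0]. Elementwise product with the kernel and sum: -7·2 + -6·3 + -4·-2 + 0·-1.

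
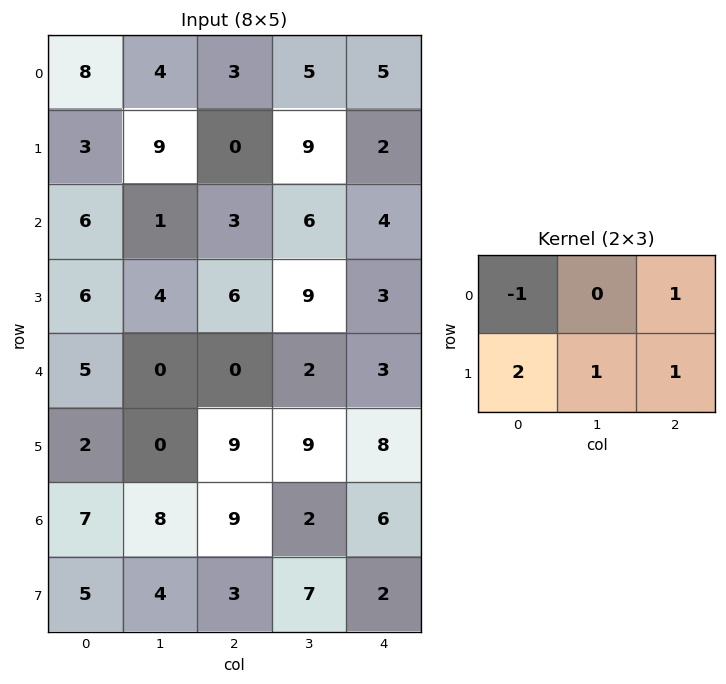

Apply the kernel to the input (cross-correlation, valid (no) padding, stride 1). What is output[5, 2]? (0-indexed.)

25

The receptive field on the input at this output position is [9 9 8 / 9 2 6]. Elementwise product with the kernel and sum: 9·-1 + 8·1 + 9·2 + 2·1 + 6·1.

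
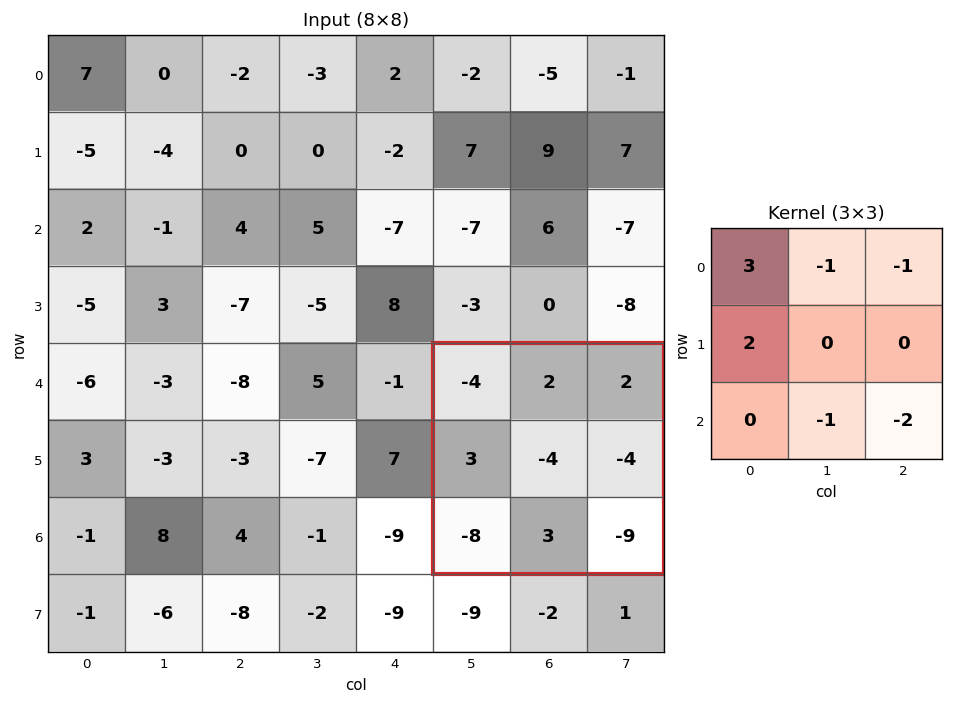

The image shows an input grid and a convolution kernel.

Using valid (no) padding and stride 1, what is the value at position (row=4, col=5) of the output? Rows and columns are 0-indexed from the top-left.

5

The receptive field on the input at this output position is [-4 2 2 / 3 -4 -4 / -8 3 -9]. Elementwise product with the kernel and sum: -4·3 + 2·-1 + 2·-1 + 3·2 + 3·-1 + -9·-2.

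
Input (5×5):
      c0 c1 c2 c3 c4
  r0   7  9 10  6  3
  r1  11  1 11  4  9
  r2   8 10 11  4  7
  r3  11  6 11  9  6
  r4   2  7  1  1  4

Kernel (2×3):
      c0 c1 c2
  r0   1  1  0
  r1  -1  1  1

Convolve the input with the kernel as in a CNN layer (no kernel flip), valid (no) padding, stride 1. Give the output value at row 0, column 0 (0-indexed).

17

The receptive field on the input at this output position is [7 9 10 / 11 1 11]. Elementwise product with the kernel and sum: 7·1 + 9·1 + 11·-1 + 1·1 + 11·1.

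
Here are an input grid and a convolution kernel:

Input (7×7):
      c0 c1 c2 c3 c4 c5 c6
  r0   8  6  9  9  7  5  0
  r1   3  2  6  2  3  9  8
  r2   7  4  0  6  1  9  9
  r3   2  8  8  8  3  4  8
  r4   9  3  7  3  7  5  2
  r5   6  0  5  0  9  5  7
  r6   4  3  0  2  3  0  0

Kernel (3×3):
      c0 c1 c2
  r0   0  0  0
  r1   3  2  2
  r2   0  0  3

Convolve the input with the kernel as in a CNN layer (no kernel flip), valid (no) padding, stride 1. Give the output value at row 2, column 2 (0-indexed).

67

The receptive field on the input at this output position is [0 6 1 / 8 8 3 / 7 3 7]. Elementwise product with the kernel and sum: 8·3 + 8·2 + 3·2 + 7·3.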